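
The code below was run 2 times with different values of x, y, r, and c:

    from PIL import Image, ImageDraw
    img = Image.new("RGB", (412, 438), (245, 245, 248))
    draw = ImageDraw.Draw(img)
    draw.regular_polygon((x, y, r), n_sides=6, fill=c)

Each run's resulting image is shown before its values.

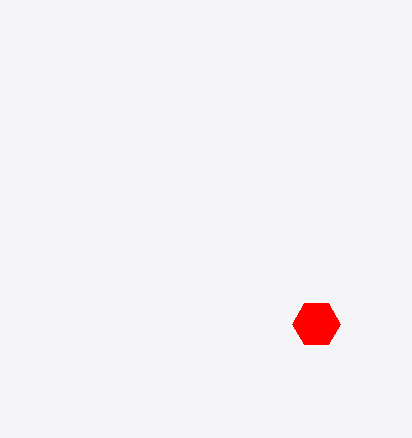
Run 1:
x = 316
y = 324
r = 24
c = 'red'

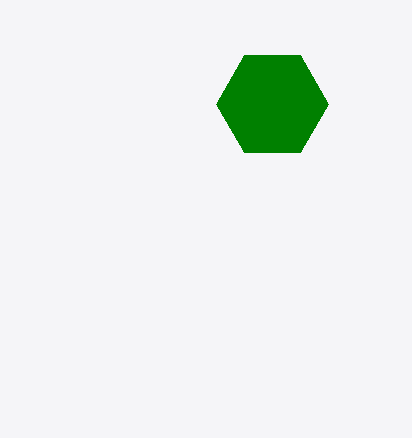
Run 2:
x = 272; y = 104; r = 56; c = 'green'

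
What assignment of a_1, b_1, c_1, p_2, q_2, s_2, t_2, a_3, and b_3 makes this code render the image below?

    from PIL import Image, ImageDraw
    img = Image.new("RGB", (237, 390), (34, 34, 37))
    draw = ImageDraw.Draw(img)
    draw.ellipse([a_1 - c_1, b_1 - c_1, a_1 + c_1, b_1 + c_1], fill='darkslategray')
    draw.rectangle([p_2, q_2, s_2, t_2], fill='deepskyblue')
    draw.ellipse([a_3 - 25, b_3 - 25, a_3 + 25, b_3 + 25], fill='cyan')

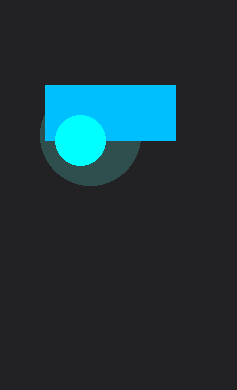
a_1 = 90; b_1 = 135; c_1 = 50; p_2 = 45; q_2 = 85; s_2 = 175; t_2 = 140; a_3 = 80; b_3 = 140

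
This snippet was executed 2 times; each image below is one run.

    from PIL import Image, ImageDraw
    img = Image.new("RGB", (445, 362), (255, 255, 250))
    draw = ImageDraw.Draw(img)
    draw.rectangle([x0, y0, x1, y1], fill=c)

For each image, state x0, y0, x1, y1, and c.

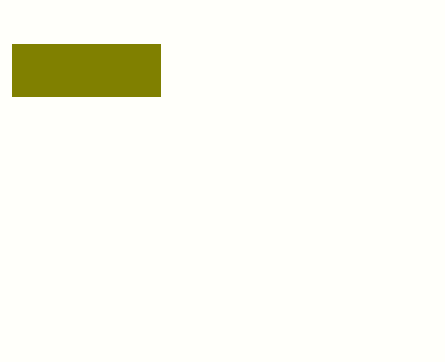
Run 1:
x0 = 12; y0 = 44; x1 = 160; y1 = 96; c = 'olive'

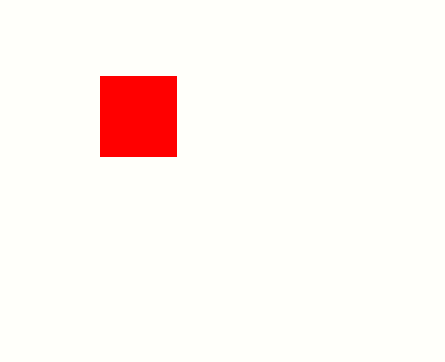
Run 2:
x0 = 100
y0 = 76
x1 = 176
y1 = 156
c = 'red'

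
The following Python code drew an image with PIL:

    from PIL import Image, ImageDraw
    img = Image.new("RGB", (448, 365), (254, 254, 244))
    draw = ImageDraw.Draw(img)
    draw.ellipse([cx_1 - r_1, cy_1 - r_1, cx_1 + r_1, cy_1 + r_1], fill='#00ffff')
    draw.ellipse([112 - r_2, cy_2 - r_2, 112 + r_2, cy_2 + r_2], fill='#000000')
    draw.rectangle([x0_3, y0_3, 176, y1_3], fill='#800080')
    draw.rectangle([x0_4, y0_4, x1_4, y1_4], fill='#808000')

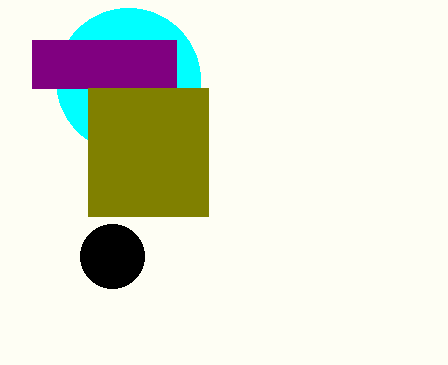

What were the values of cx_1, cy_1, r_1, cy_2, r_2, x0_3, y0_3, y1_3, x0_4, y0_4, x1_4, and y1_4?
cx_1 = 128
cy_1 = 80
r_1 = 72
cy_2 = 256
r_2 = 32
x0_3 = 32
y0_3 = 40
y1_3 = 88
x0_4 = 88
y0_4 = 88
x1_4 = 208
y1_4 = 216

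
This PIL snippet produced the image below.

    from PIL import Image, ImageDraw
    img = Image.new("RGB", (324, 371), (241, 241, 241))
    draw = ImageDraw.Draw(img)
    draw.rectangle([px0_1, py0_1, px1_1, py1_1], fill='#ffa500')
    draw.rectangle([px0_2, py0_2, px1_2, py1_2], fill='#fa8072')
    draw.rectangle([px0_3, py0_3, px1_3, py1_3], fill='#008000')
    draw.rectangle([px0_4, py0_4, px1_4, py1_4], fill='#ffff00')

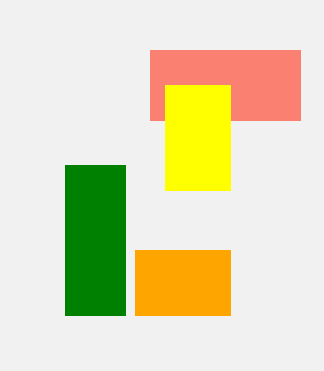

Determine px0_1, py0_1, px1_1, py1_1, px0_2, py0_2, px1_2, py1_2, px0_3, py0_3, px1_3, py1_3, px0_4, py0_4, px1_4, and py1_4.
px0_1 = 135, py0_1 = 250, px1_1 = 230, py1_1 = 315, px0_2 = 150, py0_2 = 50, px1_2 = 300, py1_2 = 120, px0_3 = 65, py0_3 = 165, px1_3 = 125, py1_3 = 315, px0_4 = 165, py0_4 = 85, px1_4 = 230, py1_4 = 190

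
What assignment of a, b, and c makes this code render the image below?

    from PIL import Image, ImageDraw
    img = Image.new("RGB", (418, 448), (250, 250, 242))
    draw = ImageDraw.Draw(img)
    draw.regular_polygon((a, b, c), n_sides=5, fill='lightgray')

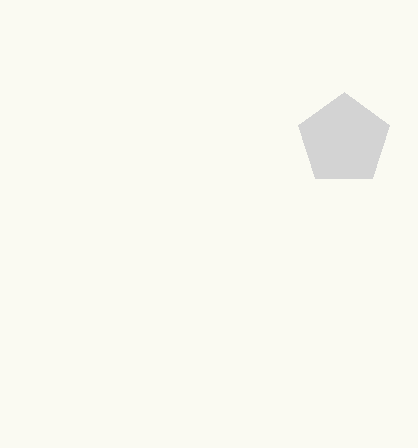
a = 344; b = 140; c = 48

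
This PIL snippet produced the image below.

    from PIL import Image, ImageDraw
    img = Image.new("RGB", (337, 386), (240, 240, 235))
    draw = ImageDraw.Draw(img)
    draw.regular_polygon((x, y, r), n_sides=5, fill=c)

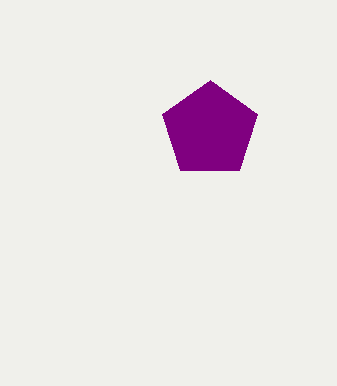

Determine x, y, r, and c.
x = 210, y = 130, r = 50, c = 'purple'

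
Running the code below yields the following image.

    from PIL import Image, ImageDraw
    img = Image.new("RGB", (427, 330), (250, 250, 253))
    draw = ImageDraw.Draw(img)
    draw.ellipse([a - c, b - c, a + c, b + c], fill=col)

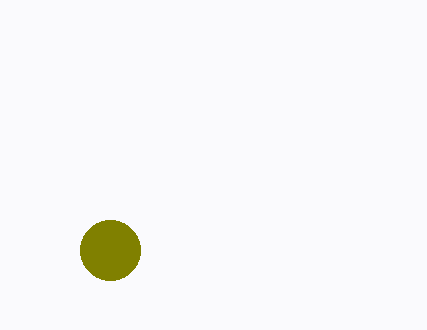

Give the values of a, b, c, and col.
a = 110; b = 250; c = 30; col = 'olive'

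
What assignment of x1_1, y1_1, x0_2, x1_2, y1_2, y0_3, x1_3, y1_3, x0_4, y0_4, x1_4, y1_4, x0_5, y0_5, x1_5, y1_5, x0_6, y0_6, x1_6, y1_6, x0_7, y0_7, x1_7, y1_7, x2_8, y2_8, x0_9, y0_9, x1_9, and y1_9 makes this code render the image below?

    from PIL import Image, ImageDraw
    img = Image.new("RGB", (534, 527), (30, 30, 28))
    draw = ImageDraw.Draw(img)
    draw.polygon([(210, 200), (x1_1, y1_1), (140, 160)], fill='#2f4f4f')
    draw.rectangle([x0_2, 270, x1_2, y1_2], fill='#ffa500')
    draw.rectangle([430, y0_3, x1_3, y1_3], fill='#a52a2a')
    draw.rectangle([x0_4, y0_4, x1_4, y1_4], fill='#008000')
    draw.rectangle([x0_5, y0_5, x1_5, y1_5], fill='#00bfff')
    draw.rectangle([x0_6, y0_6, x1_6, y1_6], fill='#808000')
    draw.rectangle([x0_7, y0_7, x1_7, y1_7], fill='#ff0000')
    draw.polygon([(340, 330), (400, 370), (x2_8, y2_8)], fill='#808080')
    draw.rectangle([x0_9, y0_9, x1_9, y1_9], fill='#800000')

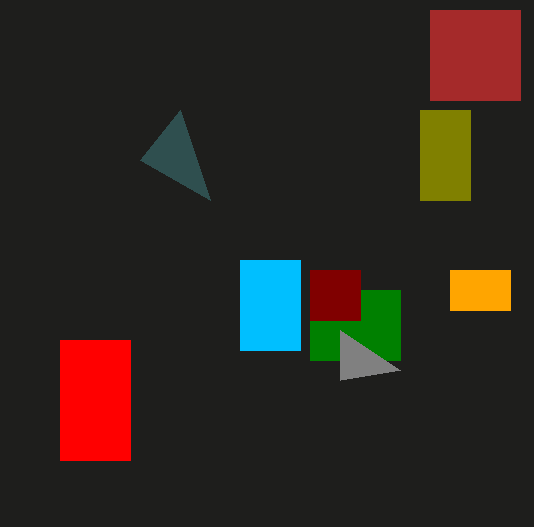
x1_1 = 180
y1_1 = 110
x0_2 = 450
x1_2 = 510
y1_2 = 310
y0_3 = 10
x1_3 = 520
y1_3 = 100
x0_4 = 310
y0_4 = 290
x1_4 = 400
y1_4 = 360
x0_5 = 240
y0_5 = 260
x1_5 = 300
y1_5 = 350
x0_6 = 420
y0_6 = 110
x1_6 = 470
y1_6 = 200
x0_7 = 60
y0_7 = 340
x1_7 = 130
y1_7 = 460
x2_8 = 340
y2_8 = 380
x0_9 = 310
y0_9 = 270
x1_9 = 360
y1_9 = 320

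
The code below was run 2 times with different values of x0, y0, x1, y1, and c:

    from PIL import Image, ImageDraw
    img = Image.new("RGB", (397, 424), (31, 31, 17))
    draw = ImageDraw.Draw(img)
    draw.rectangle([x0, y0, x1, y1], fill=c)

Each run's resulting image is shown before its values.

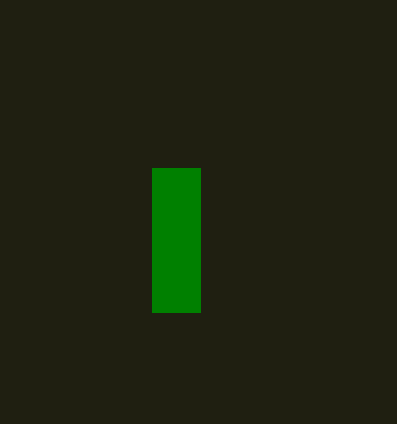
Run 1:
x0 = 152; y0 = 168; x1 = 200; y1 = 312; c = 'green'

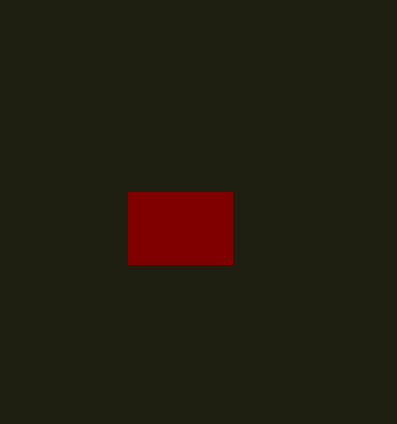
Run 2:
x0 = 128
y0 = 192
x1 = 232
y1 = 264
c = 'maroon'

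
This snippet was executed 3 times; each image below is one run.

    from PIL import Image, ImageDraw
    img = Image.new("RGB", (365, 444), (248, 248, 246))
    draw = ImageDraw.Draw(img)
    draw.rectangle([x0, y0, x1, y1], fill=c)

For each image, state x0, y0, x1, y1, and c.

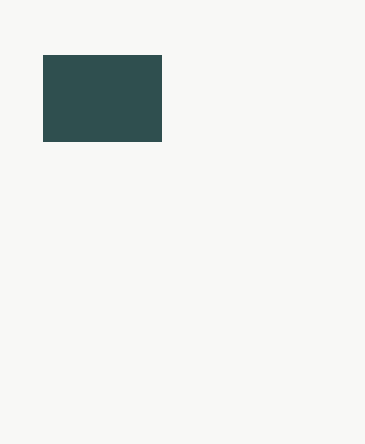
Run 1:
x0 = 43; y0 = 55; x1 = 161; y1 = 141; c = 'darkslategray'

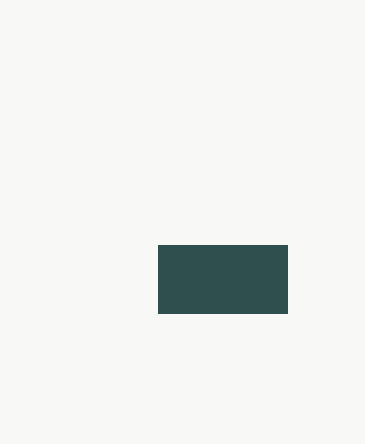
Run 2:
x0 = 158, y0 = 245, x1 = 287, y1 = 313, c = 'darkslategray'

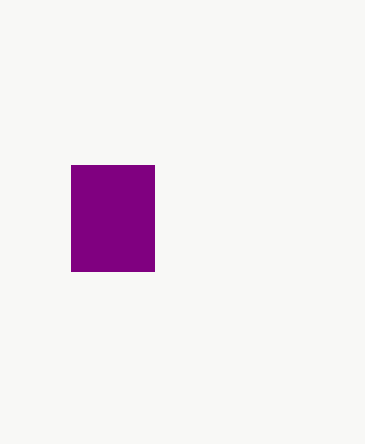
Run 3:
x0 = 71, y0 = 165, x1 = 154, y1 = 271, c = 'purple'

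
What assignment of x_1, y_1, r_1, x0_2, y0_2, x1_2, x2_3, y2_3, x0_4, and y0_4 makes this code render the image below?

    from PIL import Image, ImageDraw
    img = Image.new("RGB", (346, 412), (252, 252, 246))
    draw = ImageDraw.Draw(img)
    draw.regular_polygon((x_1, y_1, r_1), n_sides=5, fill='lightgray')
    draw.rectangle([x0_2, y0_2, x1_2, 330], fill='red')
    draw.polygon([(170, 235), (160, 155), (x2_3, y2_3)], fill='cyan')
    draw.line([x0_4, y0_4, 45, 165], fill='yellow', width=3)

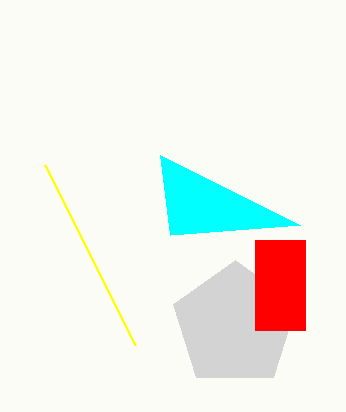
x_1 = 235, y_1 = 325, r_1 = 65, x0_2 = 255, y0_2 = 240, x1_2 = 305, x2_3 = 300, y2_3 = 225, x0_4 = 135, y0_4 = 345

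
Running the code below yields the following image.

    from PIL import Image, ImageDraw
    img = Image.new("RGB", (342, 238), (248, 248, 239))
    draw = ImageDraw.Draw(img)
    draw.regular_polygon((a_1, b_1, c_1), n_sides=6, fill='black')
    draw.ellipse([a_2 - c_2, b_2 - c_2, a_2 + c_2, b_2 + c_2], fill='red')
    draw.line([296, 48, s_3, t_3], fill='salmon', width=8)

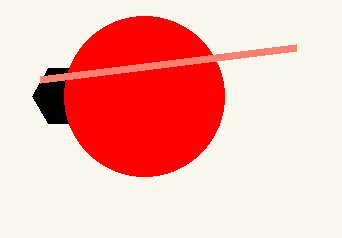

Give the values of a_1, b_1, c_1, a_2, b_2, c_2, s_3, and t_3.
a_1 = 64
b_1 = 96
c_1 = 32
a_2 = 144
b_2 = 96
c_2 = 80
s_3 = 40
t_3 = 80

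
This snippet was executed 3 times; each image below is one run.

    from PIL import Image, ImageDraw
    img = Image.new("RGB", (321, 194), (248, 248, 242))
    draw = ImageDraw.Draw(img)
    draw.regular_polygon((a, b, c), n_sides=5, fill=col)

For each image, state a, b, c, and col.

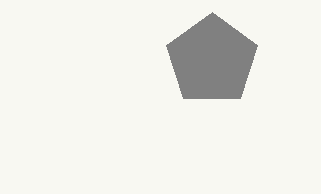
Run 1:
a = 212, b = 60, c = 48, col = 'gray'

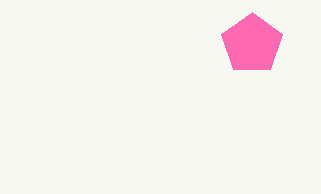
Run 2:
a = 252, b = 44, c = 32, col = 'hotpink'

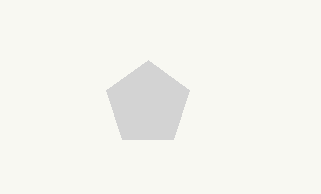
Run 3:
a = 148; b = 104; c = 44; col = 'lightgray'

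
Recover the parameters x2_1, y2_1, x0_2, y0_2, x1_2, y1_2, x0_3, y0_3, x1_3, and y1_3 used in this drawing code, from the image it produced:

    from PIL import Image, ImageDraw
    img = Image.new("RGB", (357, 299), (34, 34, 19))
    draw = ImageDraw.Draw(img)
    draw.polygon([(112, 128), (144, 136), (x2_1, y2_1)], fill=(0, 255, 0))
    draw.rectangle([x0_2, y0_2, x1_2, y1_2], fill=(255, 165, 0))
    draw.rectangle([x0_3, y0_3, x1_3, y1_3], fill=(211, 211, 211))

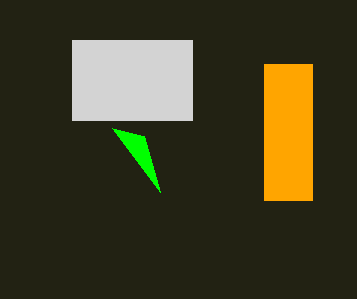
x2_1 = 160, y2_1 = 192, x0_2 = 264, y0_2 = 64, x1_2 = 312, y1_2 = 200, x0_3 = 72, y0_3 = 40, x1_3 = 192, y1_3 = 120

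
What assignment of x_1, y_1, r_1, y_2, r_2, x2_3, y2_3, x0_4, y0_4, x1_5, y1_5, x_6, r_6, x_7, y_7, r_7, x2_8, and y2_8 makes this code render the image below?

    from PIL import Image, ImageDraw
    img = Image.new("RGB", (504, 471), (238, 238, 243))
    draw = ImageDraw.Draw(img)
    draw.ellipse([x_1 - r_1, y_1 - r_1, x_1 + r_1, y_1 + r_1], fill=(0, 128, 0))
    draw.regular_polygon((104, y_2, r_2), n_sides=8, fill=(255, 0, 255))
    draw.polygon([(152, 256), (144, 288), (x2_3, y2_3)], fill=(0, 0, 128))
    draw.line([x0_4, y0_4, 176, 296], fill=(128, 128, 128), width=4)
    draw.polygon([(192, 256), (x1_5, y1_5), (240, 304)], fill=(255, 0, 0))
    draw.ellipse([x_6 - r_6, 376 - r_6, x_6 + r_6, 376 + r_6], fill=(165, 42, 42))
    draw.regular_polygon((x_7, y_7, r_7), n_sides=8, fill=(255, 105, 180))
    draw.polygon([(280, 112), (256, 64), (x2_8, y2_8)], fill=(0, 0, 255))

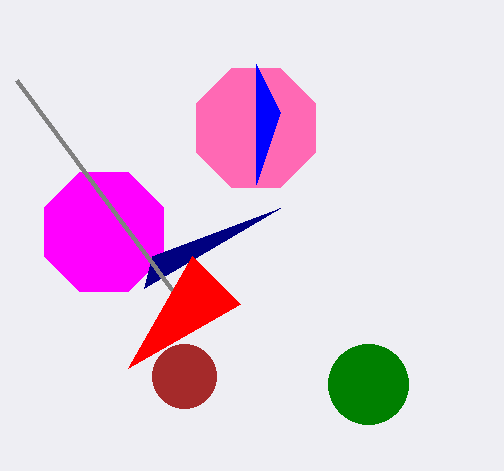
x_1 = 368; y_1 = 384; r_1 = 40; y_2 = 232; r_2 = 64; x2_3 = 280; y2_3 = 208; x0_4 = 16; y0_4 = 80; x1_5 = 128; y1_5 = 368; x_6 = 184; r_6 = 32; x_7 = 256; y_7 = 128; r_7 = 64; x2_8 = 256; y2_8 = 184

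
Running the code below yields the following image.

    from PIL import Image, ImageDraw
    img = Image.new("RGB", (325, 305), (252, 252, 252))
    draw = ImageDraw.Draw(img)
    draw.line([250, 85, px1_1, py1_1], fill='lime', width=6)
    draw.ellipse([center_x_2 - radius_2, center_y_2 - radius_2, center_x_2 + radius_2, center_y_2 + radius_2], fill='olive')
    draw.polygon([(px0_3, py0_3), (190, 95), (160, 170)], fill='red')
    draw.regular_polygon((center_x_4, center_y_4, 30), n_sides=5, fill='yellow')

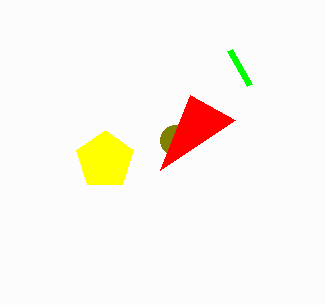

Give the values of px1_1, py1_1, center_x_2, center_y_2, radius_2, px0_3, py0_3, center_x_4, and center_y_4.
px1_1 = 230; py1_1 = 50; center_x_2 = 175; center_y_2 = 140; radius_2 = 15; px0_3 = 235; py0_3 = 120; center_x_4 = 105; center_y_4 = 160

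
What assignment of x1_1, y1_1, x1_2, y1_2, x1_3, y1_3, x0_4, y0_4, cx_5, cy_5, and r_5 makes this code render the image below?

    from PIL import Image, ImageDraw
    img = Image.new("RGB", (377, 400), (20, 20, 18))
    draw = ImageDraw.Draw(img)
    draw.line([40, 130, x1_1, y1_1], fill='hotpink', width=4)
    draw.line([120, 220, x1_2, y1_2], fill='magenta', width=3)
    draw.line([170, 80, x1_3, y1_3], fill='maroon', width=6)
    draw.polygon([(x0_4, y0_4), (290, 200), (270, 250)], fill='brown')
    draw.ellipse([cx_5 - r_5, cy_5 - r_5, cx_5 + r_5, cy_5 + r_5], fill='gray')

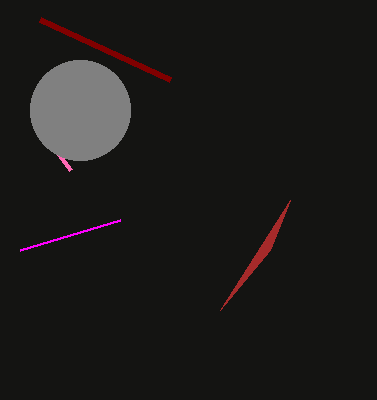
x1_1 = 70
y1_1 = 170
x1_2 = 20
y1_2 = 250
x1_3 = 40
y1_3 = 20
x0_4 = 220
y0_4 = 310
cx_5 = 80
cy_5 = 110
r_5 = 50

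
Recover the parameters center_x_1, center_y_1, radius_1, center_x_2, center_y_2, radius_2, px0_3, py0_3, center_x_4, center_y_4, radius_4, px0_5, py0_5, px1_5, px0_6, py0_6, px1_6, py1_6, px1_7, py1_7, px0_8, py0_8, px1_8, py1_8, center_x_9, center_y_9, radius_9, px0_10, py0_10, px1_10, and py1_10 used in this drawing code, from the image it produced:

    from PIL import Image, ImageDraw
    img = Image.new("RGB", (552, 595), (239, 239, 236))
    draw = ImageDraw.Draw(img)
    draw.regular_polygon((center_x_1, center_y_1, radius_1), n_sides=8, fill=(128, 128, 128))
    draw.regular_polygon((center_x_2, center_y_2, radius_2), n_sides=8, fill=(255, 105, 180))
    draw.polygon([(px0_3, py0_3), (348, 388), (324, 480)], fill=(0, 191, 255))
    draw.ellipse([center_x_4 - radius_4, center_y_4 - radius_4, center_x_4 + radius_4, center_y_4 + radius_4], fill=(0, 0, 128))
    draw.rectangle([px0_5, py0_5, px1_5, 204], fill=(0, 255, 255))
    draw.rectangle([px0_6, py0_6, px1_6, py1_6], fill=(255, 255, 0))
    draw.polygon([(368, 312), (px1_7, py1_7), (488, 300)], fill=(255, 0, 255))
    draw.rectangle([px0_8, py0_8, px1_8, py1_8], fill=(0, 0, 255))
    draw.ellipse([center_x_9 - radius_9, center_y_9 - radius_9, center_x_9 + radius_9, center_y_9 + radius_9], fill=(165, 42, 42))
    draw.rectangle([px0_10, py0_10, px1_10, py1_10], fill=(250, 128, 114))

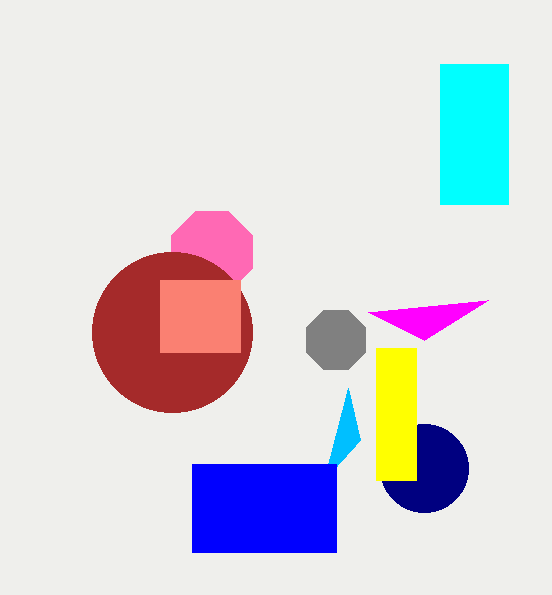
center_x_1 = 336
center_y_1 = 340
radius_1 = 32
center_x_2 = 212
center_y_2 = 252
radius_2 = 44
px0_3 = 360
py0_3 = 440
center_x_4 = 424
center_y_4 = 468
radius_4 = 44
px0_5 = 440
py0_5 = 64
px1_5 = 508
px0_6 = 376
py0_6 = 348
px1_6 = 416
py1_6 = 480
px1_7 = 424
py1_7 = 340
px0_8 = 192
py0_8 = 464
px1_8 = 336
py1_8 = 552
center_x_9 = 172
center_y_9 = 332
radius_9 = 80
px0_10 = 160
py0_10 = 280
px1_10 = 240
py1_10 = 352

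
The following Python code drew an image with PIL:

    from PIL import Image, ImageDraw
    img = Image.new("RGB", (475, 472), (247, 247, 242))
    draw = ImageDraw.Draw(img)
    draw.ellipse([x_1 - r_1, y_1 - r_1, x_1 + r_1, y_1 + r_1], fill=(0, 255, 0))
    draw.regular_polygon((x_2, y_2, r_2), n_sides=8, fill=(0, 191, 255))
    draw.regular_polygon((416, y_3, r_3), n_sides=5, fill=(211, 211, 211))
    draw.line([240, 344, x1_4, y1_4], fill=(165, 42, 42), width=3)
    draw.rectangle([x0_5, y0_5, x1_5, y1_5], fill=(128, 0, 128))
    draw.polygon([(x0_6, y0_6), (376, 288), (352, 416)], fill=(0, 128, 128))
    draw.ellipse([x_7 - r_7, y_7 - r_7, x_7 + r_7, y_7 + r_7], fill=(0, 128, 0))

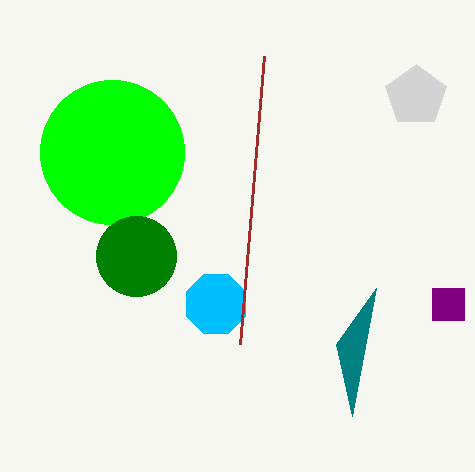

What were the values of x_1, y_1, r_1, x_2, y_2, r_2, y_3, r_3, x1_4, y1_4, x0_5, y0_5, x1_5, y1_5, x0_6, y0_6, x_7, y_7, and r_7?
x_1 = 112; y_1 = 152; r_1 = 72; x_2 = 216; y_2 = 304; r_2 = 32; y_3 = 96; r_3 = 32; x1_4 = 264; y1_4 = 56; x0_5 = 432; y0_5 = 288; x1_5 = 464; y1_5 = 320; x0_6 = 336; y0_6 = 344; x_7 = 136; y_7 = 256; r_7 = 40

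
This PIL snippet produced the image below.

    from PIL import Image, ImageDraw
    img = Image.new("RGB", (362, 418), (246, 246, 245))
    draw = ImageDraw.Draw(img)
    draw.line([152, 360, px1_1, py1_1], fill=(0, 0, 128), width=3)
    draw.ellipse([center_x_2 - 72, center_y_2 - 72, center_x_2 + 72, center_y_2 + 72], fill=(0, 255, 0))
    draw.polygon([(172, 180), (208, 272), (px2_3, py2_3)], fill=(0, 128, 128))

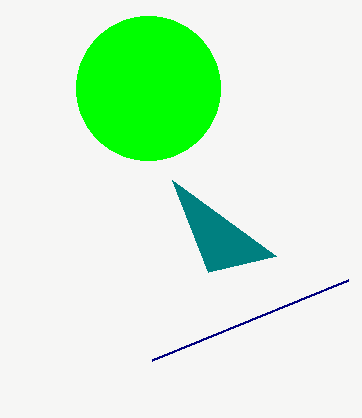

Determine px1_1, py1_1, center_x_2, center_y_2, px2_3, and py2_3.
px1_1 = 348
py1_1 = 280
center_x_2 = 148
center_y_2 = 88
px2_3 = 276
py2_3 = 256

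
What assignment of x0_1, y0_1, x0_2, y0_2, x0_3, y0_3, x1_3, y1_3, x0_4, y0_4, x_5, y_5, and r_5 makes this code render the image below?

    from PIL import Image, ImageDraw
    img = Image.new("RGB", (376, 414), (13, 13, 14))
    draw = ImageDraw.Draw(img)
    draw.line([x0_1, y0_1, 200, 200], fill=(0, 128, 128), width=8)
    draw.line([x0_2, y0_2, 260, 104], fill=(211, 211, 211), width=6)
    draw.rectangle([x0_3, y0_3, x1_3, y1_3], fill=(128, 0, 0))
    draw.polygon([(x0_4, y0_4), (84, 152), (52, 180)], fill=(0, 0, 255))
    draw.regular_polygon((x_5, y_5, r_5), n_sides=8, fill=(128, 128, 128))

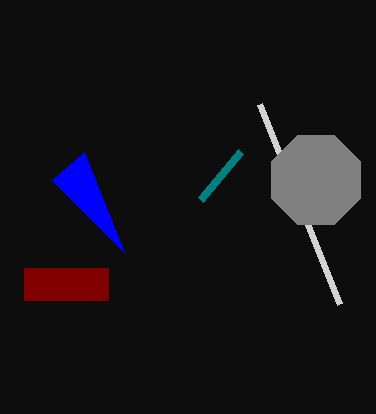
x0_1 = 240; y0_1 = 152; x0_2 = 340; y0_2 = 304; x0_3 = 24; y0_3 = 268; x1_3 = 108; y1_3 = 300; x0_4 = 124; y0_4 = 252; x_5 = 316; y_5 = 180; r_5 = 48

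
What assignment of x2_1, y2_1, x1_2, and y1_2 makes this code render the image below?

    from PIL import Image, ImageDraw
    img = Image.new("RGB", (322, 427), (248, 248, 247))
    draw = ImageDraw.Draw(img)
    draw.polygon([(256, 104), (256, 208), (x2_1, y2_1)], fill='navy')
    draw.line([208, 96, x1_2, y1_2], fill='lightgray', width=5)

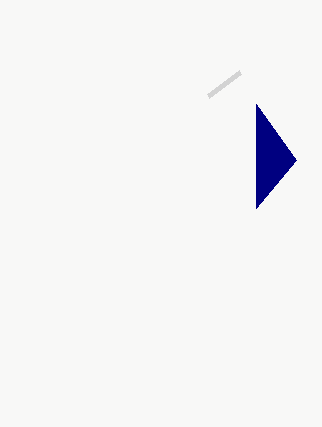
x2_1 = 296
y2_1 = 160
x1_2 = 240
y1_2 = 72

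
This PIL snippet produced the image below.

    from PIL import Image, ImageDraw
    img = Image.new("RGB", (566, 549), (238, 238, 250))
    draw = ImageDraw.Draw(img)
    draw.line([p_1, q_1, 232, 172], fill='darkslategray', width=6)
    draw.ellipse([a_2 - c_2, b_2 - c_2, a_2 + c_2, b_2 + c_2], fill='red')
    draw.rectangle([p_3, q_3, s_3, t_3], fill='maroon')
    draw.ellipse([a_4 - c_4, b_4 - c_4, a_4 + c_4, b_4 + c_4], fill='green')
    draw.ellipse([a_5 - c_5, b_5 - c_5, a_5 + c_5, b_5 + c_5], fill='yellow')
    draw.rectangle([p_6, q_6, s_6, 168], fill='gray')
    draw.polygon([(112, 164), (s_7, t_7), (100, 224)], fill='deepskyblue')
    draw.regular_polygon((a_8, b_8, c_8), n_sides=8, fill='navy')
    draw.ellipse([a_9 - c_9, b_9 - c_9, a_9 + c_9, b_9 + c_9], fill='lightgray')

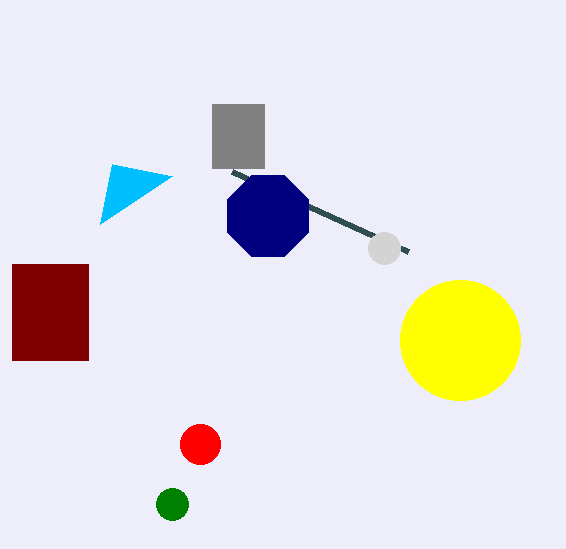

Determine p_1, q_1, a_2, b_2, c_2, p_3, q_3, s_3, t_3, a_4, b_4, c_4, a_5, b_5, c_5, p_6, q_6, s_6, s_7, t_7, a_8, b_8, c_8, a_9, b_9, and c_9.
p_1 = 408, q_1 = 252, a_2 = 200, b_2 = 444, c_2 = 20, p_3 = 12, q_3 = 264, s_3 = 88, t_3 = 360, a_4 = 172, b_4 = 504, c_4 = 16, a_5 = 460, b_5 = 340, c_5 = 60, p_6 = 212, q_6 = 104, s_6 = 264, s_7 = 172, t_7 = 176, a_8 = 268, b_8 = 216, c_8 = 44, a_9 = 384, b_9 = 248, c_9 = 16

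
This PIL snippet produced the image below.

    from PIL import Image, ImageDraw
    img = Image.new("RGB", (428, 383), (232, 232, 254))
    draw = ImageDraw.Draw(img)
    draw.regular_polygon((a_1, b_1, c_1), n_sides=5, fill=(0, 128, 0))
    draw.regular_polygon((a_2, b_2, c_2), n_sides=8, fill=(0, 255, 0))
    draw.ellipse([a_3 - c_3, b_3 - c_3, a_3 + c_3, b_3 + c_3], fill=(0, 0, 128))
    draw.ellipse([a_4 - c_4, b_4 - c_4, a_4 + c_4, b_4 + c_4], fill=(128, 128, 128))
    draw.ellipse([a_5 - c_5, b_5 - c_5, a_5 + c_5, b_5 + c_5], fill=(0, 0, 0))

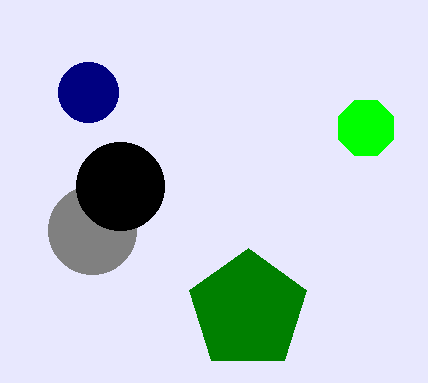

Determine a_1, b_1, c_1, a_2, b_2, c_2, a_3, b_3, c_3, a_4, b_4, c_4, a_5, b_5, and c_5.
a_1 = 248, b_1 = 310, c_1 = 62, a_2 = 366, b_2 = 128, c_2 = 30, a_3 = 88, b_3 = 92, c_3 = 30, a_4 = 92, b_4 = 230, c_4 = 44, a_5 = 120, b_5 = 186, c_5 = 44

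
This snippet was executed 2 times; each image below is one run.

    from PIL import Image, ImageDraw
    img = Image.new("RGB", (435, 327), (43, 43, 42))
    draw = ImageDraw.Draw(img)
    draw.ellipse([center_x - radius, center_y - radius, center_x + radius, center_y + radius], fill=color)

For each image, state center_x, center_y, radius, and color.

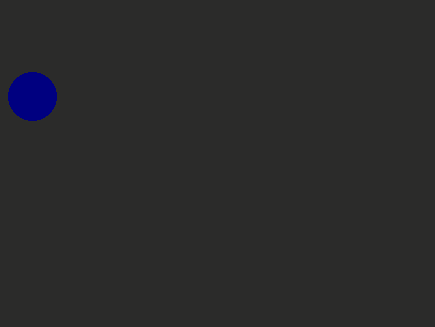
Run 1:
center_x = 32, center_y = 96, radius = 24, color = 'navy'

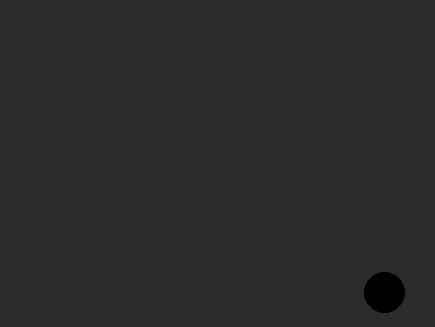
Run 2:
center_x = 384
center_y = 292
radius = 20
color = 'black'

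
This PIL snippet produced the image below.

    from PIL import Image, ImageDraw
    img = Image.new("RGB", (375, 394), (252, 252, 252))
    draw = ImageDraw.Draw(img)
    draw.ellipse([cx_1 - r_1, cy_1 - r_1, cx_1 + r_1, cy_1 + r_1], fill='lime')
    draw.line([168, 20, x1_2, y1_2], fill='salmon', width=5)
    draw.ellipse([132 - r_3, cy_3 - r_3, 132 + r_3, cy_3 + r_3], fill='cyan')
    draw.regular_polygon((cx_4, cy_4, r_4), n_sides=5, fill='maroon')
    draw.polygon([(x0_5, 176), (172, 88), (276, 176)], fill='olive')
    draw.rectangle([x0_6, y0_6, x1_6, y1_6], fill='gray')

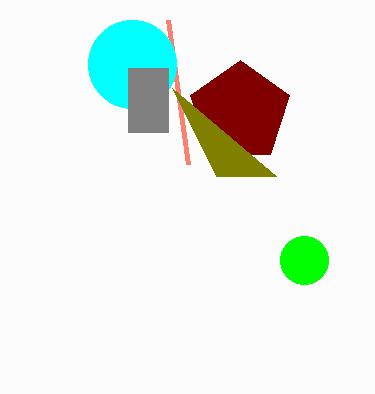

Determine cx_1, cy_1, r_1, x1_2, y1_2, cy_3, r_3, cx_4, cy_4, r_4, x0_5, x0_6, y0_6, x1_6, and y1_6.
cx_1 = 304; cy_1 = 260; r_1 = 24; x1_2 = 188; y1_2 = 164; cy_3 = 64; r_3 = 44; cx_4 = 240; cy_4 = 112; r_4 = 52; x0_5 = 216; x0_6 = 128; y0_6 = 68; x1_6 = 168; y1_6 = 132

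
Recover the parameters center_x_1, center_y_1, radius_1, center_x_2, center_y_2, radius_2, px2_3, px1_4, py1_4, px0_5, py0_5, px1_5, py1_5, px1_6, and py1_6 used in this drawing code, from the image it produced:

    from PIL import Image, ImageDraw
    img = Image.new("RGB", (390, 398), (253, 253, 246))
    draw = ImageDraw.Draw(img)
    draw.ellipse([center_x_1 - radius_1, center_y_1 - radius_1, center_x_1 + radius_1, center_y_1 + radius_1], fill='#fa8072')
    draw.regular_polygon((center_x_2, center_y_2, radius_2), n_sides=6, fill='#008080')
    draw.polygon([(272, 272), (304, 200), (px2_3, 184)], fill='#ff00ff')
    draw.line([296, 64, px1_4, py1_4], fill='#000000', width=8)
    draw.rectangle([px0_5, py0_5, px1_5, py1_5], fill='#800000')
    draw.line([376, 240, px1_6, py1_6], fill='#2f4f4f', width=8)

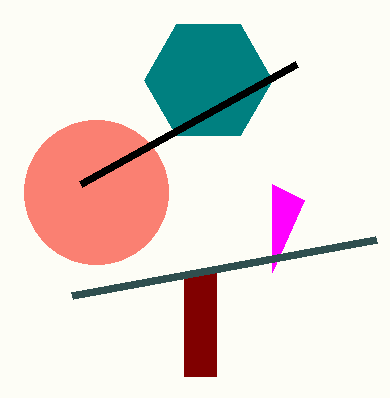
center_x_1 = 96; center_y_1 = 192; radius_1 = 72; center_x_2 = 208; center_y_2 = 80; radius_2 = 64; px2_3 = 272; px1_4 = 80; py1_4 = 184; px0_5 = 184; py0_5 = 272; px1_5 = 216; py1_5 = 376; px1_6 = 72; py1_6 = 296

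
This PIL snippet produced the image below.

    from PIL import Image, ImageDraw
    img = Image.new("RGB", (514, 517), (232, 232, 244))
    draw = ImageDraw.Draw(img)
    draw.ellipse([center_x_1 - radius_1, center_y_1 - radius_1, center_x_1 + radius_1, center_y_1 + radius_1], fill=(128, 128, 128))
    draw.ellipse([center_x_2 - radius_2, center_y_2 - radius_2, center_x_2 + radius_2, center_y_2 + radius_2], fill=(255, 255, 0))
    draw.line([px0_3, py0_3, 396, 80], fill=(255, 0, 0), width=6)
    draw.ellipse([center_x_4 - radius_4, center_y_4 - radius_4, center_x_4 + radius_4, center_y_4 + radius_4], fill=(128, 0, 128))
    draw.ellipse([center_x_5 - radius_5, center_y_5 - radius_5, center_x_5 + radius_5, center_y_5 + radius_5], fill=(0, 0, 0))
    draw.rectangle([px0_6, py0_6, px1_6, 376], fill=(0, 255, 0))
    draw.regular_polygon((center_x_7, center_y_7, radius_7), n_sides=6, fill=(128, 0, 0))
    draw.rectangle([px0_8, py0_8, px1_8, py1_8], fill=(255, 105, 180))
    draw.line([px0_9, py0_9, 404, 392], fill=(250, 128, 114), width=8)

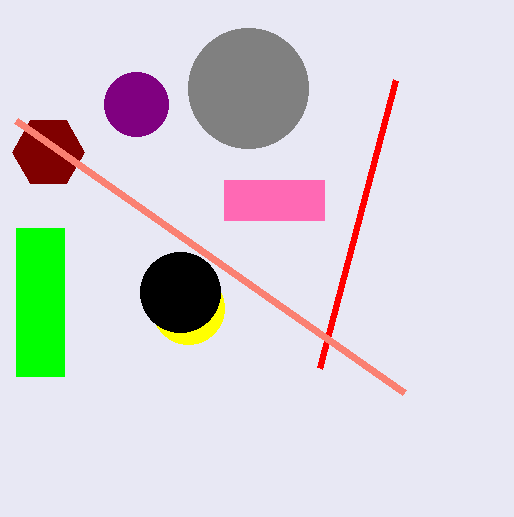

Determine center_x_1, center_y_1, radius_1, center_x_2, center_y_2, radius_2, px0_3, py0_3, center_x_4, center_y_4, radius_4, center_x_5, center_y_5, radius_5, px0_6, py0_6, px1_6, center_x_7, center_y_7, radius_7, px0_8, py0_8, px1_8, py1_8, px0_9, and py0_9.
center_x_1 = 248; center_y_1 = 88; radius_1 = 60; center_x_2 = 188; center_y_2 = 308; radius_2 = 36; px0_3 = 320; py0_3 = 368; center_x_4 = 136; center_y_4 = 104; radius_4 = 32; center_x_5 = 180; center_y_5 = 292; radius_5 = 40; px0_6 = 16; py0_6 = 228; px1_6 = 64; center_x_7 = 48; center_y_7 = 152; radius_7 = 36; px0_8 = 224; py0_8 = 180; px1_8 = 324; py1_8 = 220; px0_9 = 16; py0_9 = 120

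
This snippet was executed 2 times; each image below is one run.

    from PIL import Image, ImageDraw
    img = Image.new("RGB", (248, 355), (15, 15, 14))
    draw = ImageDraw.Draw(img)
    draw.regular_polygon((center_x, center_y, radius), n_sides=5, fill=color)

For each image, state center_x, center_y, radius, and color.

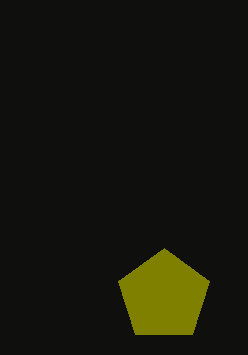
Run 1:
center_x = 164
center_y = 296
radius = 48
color = 'olive'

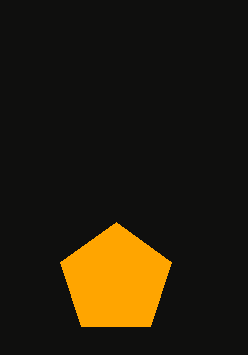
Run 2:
center_x = 116; center_y = 280; radius = 58; color = 'orange'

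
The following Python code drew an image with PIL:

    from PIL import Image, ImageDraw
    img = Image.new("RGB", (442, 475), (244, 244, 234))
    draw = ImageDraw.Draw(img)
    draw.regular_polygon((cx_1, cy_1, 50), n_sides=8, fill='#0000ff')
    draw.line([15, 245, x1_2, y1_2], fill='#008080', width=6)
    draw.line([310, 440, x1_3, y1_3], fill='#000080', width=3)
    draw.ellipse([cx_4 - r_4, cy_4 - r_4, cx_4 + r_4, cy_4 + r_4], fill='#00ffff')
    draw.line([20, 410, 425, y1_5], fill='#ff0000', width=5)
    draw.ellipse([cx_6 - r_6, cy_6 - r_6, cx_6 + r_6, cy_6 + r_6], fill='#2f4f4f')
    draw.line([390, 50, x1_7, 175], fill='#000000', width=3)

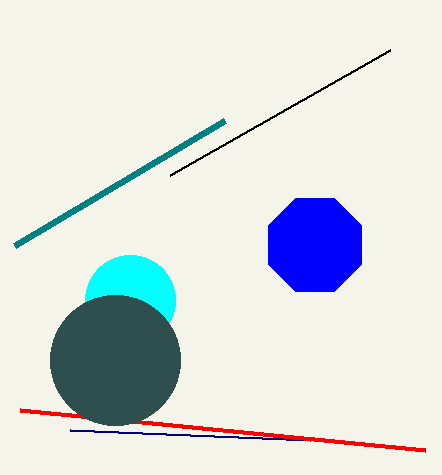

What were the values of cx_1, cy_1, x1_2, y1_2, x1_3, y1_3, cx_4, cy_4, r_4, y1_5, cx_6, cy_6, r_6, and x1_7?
cx_1 = 315
cy_1 = 245
x1_2 = 225
y1_2 = 120
x1_3 = 70
y1_3 = 430
cx_4 = 130
cy_4 = 300
r_4 = 45
y1_5 = 450
cx_6 = 115
cy_6 = 360
r_6 = 65
x1_7 = 170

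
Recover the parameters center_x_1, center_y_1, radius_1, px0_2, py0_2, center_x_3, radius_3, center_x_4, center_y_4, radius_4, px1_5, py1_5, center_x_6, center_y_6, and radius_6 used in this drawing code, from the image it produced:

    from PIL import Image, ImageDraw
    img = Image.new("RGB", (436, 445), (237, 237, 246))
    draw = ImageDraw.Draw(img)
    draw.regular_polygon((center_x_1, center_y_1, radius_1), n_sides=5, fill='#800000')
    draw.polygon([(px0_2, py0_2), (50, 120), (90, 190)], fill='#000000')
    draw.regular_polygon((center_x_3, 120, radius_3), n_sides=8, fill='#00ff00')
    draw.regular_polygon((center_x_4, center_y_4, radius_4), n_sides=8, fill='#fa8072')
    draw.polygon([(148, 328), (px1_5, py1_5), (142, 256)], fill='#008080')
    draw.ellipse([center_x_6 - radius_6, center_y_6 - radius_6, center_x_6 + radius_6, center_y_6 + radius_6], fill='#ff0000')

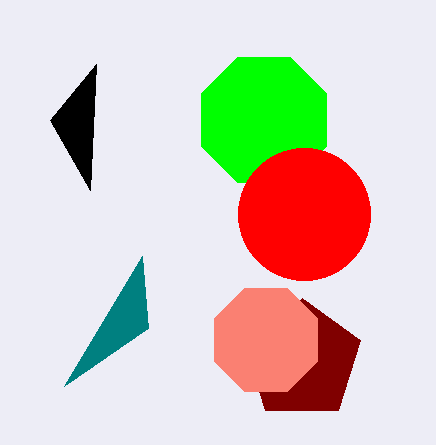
center_x_1 = 302; center_y_1 = 360; radius_1 = 62; px0_2 = 96; py0_2 = 64; center_x_3 = 264; radius_3 = 68; center_x_4 = 266; center_y_4 = 340; radius_4 = 56; px1_5 = 64; py1_5 = 386; center_x_6 = 304; center_y_6 = 214; radius_6 = 66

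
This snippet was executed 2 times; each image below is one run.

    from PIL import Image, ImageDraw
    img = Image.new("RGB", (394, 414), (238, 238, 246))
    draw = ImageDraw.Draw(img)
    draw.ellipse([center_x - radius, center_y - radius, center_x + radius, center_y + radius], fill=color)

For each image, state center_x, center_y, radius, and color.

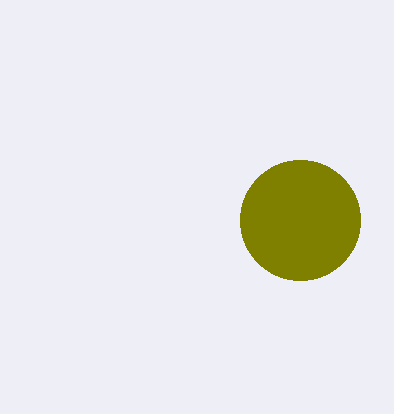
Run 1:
center_x = 300; center_y = 220; radius = 60; color = 'olive'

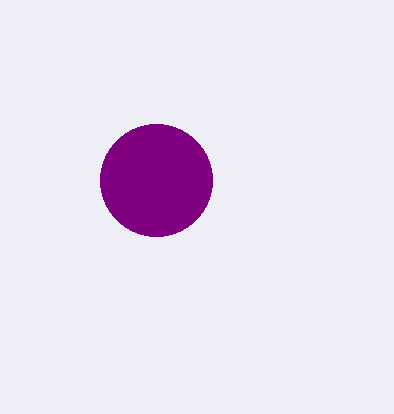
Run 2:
center_x = 156, center_y = 180, radius = 56, color = 'purple'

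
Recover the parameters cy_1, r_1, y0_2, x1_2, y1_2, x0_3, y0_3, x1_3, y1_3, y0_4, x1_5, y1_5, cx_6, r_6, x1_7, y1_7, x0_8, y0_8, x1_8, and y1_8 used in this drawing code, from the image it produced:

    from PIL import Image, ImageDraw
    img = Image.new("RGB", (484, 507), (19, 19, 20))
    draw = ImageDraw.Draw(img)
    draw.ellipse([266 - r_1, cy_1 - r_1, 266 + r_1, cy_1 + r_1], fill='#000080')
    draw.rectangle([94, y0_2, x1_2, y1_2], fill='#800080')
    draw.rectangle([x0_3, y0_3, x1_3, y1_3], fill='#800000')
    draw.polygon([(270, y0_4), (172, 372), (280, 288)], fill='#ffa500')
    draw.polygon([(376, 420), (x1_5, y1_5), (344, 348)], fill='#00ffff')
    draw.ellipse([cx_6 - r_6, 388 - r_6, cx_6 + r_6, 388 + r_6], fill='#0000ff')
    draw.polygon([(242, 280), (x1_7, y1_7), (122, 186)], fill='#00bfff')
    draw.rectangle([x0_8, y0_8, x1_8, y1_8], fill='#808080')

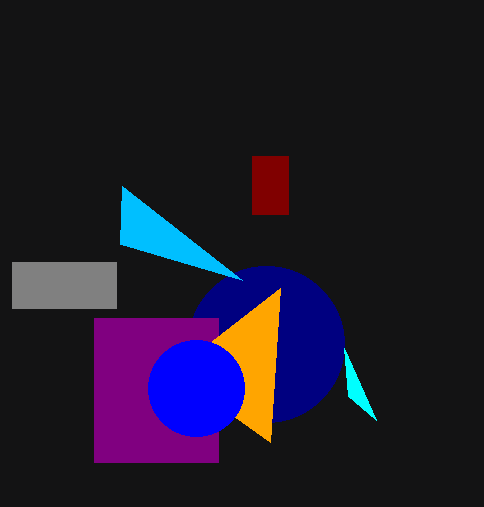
cy_1 = 344
r_1 = 78
y0_2 = 318
x1_2 = 218
y1_2 = 462
x0_3 = 252
y0_3 = 156
x1_3 = 288
y1_3 = 214
y0_4 = 442
x1_5 = 348
y1_5 = 396
cx_6 = 196
r_6 = 48
x1_7 = 120
y1_7 = 244
x0_8 = 12
y0_8 = 262
x1_8 = 116
y1_8 = 308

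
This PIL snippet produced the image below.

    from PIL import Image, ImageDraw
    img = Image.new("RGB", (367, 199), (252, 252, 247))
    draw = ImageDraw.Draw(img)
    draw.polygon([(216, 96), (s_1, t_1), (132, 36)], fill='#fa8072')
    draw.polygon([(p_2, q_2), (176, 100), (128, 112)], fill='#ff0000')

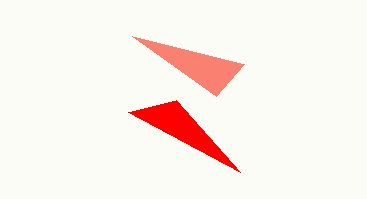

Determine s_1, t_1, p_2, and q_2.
s_1 = 244
t_1 = 64
p_2 = 240
q_2 = 172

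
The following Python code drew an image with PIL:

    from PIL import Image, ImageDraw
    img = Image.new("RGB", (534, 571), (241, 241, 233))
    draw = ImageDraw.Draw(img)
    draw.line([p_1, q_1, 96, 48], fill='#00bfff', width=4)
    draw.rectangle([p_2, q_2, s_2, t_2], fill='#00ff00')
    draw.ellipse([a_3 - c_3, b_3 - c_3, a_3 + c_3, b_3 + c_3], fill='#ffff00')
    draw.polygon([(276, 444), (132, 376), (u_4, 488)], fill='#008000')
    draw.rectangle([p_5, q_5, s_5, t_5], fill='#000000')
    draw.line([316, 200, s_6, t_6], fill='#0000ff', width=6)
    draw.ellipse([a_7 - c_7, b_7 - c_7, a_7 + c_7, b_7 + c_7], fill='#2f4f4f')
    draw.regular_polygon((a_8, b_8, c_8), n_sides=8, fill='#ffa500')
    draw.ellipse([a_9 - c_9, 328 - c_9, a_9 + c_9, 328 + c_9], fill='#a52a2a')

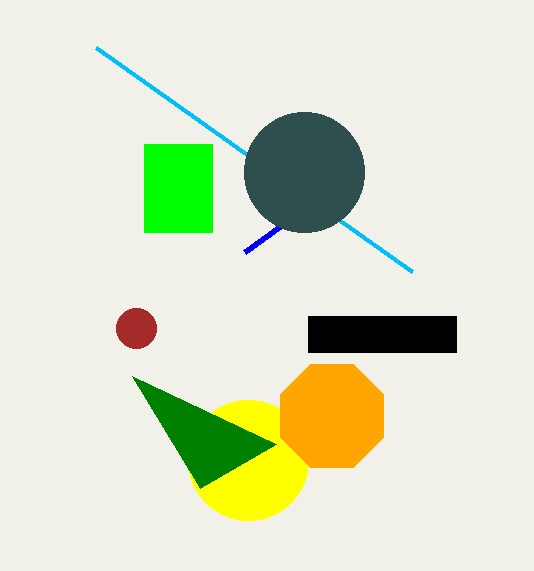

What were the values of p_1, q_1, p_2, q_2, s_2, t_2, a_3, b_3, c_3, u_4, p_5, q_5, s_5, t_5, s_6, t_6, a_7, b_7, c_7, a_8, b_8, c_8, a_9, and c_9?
p_1 = 412, q_1 = 272, p_2 = 144, q_2 = 144, s_2 = 212, t_2 = 232, a_3 = 248, b_3 = 460, c_3 = 60, u_4 = 200, p_5 = 308, q_5 = 316, s_5 = 456, t_5 = 352, s_6 = 244, t_6 = 252, a_7 = 304, b_7 = 172, c_7 = 60, a_8 = 332, b_8 = 416, c_8 = 56, a_9 = 136, c_9 = 20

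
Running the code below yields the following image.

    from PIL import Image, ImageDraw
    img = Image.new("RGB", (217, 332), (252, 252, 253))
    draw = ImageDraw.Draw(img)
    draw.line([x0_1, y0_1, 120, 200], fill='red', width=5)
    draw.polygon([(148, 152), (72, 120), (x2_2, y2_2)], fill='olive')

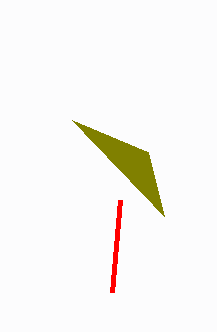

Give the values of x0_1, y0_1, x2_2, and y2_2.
x0_1 = 112
y0_1 = 292
x2_2 = 164
y2_2 = 216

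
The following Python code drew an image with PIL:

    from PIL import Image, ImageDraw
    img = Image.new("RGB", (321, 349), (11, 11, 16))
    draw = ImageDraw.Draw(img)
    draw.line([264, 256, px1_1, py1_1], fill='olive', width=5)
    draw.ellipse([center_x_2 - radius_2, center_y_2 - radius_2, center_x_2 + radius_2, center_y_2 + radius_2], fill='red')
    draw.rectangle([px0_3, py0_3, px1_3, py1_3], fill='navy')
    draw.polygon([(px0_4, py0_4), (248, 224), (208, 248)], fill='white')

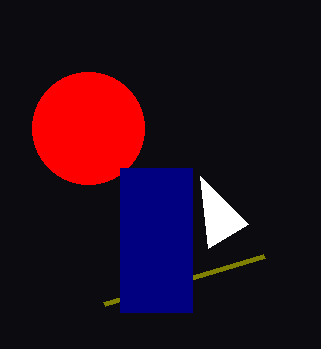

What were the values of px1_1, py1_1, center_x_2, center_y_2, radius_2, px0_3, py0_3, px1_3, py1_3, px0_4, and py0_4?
px1_1 = 104, py1_1 = 304, center_x_2 = 88, center_y_2 = 128, radius_2 = 56, px0_3 = 120, py0_3 = 168, px1_3 = 192, py1_3 = 312, px0_4 = 200, py0_4 = 176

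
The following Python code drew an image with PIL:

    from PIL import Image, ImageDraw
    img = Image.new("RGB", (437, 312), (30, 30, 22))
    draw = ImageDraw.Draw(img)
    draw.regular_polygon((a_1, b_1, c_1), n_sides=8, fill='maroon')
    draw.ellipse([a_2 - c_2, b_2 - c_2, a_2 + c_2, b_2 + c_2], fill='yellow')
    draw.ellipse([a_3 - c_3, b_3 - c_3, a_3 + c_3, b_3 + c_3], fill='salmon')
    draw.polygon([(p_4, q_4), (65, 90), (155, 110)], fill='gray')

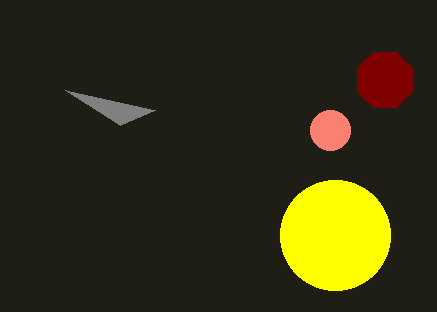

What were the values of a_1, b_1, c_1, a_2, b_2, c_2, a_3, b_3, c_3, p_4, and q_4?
a_1 = 385, b_1 = 80, c_1 = 30, a_2 = 335, b_2 = 235, c_2 = 55, a_3 = 330, b_3 = 130, c_3 = 20, p_4 = 120, q_4 = 125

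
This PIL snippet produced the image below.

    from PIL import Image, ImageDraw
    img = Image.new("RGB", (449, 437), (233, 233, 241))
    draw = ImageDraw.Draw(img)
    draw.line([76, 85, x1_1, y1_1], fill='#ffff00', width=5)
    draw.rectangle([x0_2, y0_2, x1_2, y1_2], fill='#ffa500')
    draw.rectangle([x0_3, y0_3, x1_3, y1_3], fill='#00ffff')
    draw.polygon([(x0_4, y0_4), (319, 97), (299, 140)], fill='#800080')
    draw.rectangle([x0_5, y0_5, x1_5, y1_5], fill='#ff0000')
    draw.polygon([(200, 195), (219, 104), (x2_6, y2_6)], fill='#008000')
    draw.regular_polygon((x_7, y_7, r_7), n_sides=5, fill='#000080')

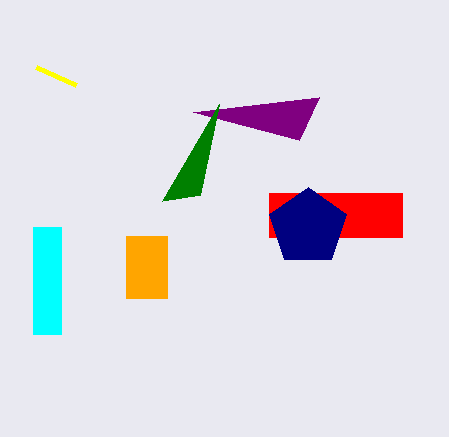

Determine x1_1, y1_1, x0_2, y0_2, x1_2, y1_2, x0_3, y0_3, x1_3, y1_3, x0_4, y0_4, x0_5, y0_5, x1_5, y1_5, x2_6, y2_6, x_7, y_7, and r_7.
x1_1 = 36, y1_1 = 67, x0_2 = 126, y0_2 = 236, x1_2 = 167, y1_2 = 298, x0_3 = 33, y0_3 = 227, x1_3 = 61, y1_3 = 334, x0_4 = 193, y0_4 = 112, x0_5 = 269, y0_5 = 193, x1_5 = 402, y1_5 = 237, x2_6 = 162, y2_6 = 201, x_7 = 308, y_7 = 227, r_7 = 40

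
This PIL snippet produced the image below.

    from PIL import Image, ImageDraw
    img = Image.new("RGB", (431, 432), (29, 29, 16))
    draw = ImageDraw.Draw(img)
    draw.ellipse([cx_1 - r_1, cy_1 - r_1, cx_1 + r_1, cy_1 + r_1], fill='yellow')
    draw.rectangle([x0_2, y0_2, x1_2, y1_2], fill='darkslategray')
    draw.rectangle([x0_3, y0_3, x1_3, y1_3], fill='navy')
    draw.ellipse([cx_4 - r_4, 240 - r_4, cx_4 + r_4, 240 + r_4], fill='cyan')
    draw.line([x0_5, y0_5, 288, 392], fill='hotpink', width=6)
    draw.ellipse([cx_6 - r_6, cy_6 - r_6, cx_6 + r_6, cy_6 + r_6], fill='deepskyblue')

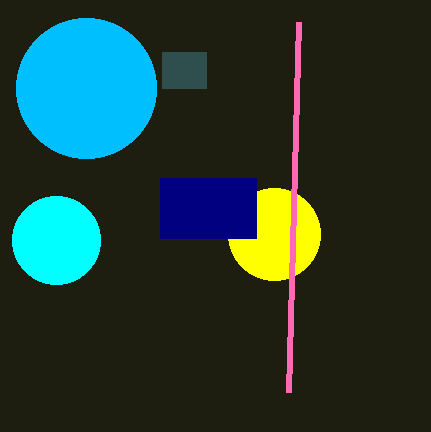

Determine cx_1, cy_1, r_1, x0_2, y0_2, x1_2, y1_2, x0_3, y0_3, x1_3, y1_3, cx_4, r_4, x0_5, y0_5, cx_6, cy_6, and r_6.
cx_1 = 274, cy_1 = 234, r_1 = 46, x0_2 = 162, y0_2 = 52, x1_2 = 206, y1_2 = 88, x0_3 = 160, y0_3 = 178, x1_3 = 256, y1_3 = 238, cx_4 = 56, r_4 = 44, x0_5 = 298, y0_5 = 22, cx_6 = 86, cy_6 = 88, r_6 = 70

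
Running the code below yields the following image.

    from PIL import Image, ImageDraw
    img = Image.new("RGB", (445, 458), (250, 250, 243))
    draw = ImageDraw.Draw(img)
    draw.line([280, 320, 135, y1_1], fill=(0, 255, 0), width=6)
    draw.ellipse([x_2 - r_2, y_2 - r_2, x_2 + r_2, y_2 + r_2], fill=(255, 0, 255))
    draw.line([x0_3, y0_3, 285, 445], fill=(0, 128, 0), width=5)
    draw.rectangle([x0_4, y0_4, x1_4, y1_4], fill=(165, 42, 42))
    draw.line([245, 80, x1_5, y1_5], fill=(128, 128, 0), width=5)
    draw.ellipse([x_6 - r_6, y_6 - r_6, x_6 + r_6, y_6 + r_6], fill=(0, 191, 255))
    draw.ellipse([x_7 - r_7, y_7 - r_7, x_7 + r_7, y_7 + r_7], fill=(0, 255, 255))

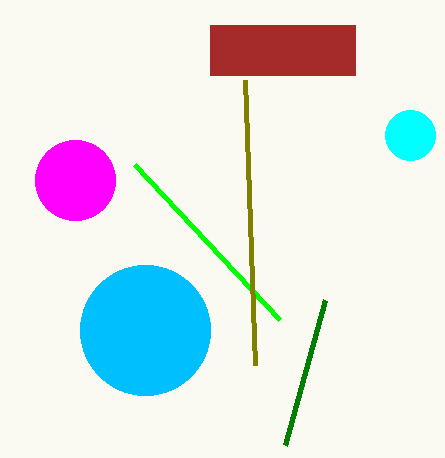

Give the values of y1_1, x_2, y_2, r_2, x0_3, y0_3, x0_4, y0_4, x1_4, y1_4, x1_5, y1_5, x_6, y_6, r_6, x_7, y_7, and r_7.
y1_1 = 165
x_2 = 75
y_2 = 180
r_2 = 40
x0_3 = 325
y0_3 = 300
x0_4 = 210
y0_4 = 25
x1_4 = 355
y1_4 = 75
x1_5 = 255
y1_5 = 365
x_6 = 145
y_6 = 330
r_6 = 65
x_7 = 410
y_7 = 135
r_7 = 25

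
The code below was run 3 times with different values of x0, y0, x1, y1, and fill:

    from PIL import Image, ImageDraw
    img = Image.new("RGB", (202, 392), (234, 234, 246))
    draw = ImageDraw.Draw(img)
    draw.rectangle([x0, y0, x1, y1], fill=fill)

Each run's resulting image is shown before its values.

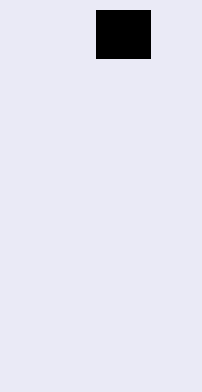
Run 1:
x0 = 96; y0 = 10; x1 = 150; y1 = 58; fill = 'black'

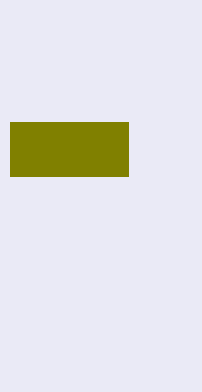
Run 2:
x0 = 10, y0 = 122, x1 = 128, y1 = 176, fill = 'olive'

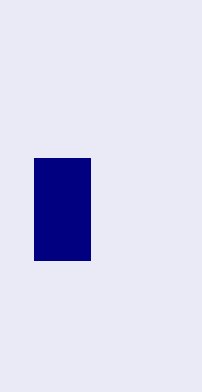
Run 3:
x0 = 34, y0 = 158, x1 = 90, y1 = 260, fill = 'navy'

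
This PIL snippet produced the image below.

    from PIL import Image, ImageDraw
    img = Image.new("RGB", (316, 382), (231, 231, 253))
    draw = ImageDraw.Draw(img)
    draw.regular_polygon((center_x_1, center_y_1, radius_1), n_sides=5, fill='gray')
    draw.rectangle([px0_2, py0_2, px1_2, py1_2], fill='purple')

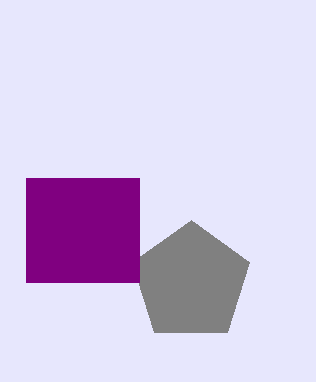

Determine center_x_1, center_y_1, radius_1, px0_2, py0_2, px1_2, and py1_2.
center_x_1 = 191; center_y_1 = 282; radius_1 = 62; px0_2 = 26; py0_2 = 178; px1_2 = 139; py1_2 = 282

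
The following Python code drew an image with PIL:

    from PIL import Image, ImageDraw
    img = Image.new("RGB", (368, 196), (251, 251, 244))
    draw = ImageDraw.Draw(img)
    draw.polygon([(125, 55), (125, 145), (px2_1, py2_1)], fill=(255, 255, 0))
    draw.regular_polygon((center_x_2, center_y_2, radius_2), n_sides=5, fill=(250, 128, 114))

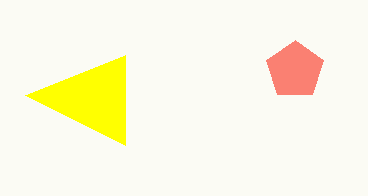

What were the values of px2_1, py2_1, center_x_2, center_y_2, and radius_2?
px2_1 = 25, py2_1 = 95, center_x_2 = 295, center_y_2 = 70, radius_2 = 30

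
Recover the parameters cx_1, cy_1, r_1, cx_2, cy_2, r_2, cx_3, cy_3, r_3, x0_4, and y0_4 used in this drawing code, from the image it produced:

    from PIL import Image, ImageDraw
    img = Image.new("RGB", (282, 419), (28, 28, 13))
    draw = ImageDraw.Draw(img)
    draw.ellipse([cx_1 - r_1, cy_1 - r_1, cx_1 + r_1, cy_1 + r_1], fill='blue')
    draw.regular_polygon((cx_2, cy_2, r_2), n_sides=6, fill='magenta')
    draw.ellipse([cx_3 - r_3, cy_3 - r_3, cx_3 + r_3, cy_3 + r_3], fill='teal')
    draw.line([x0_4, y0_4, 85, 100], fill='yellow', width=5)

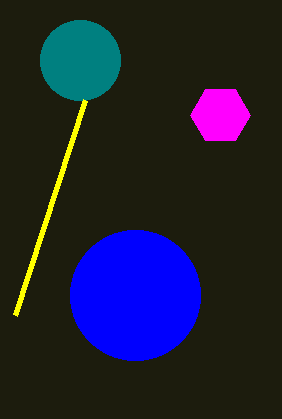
cx_1 = 135
cy_1 = 295
r_1 = 65
cx_2 = 220
cy_2 = 115
r_2 = 30
cx_3 = 80
cy_3 = 60
r_3 = 40
x0_4 = 15
y0_4 = 315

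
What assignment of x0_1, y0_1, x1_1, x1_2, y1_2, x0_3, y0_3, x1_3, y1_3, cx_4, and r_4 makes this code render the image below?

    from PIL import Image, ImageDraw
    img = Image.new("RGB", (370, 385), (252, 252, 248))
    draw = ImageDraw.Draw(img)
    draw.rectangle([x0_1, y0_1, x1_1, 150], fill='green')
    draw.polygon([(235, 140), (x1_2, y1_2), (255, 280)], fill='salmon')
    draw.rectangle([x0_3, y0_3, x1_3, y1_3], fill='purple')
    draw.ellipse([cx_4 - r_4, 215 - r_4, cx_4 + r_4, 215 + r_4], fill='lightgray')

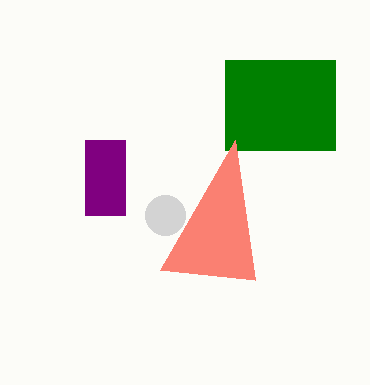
x0_1 = 225, y0_1 = 60, x1_1 = 335, x1_2 = 160, y1_2 = 270, x0_3 = 85, y0_3 = 140, x1_3 = 125, y1_3 = 215, cx_4 = 165, r_4 = 20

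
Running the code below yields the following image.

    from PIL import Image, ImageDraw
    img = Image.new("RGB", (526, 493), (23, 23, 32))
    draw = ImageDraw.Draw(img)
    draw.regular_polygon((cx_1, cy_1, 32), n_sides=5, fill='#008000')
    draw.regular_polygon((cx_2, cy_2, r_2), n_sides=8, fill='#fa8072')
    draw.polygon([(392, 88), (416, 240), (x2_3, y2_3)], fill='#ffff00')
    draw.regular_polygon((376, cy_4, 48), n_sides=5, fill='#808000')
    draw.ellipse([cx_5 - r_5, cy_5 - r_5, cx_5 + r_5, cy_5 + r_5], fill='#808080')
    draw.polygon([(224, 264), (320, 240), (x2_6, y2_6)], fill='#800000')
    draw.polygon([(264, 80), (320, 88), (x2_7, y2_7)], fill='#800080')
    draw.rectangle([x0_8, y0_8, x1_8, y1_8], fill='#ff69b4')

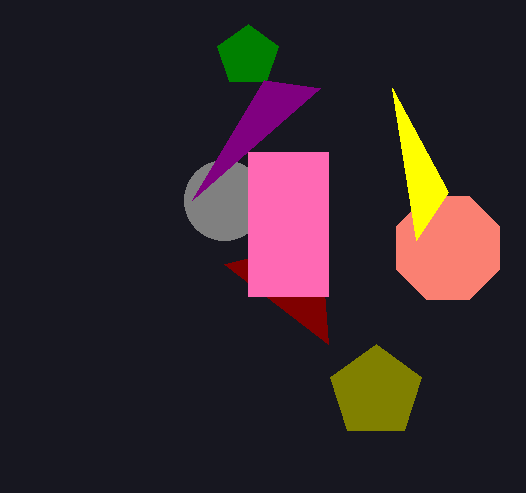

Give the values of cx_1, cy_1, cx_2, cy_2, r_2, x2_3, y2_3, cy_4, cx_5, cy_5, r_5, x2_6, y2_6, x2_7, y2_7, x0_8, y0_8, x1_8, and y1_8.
cx_1 = 248
cy_1 = 56
cx_2 = 448
cy_2 = 248
r_2 = 56
x2_3 = 448
y2_3 = 192
cy_4 = 392
cx_5 = 224
cy_5 = 200
r_5 = 40
x2_6 = 328
y2_6 = 344
x2_7 = 192
y2_7 = 200
x0_8 = 248
y0_8 = 152
x1_8 = 328
y1_8 = 296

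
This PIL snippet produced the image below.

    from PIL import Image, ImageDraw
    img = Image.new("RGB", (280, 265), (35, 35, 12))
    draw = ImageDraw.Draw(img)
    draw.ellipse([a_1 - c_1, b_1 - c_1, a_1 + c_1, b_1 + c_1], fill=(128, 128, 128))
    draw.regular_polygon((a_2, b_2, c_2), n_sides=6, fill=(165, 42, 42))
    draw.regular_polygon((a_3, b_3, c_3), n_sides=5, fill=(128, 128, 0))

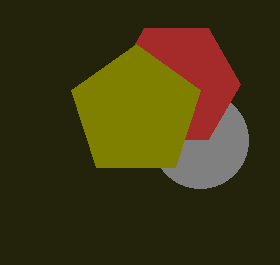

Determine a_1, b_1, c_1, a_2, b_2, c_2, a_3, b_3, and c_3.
a_1 = 200, b_1 = 140, c_1 = 48, a_2 = 176, b_2 = 84, c_2 = 64, a_3 = 136, b_3 = 112, c_3 = 68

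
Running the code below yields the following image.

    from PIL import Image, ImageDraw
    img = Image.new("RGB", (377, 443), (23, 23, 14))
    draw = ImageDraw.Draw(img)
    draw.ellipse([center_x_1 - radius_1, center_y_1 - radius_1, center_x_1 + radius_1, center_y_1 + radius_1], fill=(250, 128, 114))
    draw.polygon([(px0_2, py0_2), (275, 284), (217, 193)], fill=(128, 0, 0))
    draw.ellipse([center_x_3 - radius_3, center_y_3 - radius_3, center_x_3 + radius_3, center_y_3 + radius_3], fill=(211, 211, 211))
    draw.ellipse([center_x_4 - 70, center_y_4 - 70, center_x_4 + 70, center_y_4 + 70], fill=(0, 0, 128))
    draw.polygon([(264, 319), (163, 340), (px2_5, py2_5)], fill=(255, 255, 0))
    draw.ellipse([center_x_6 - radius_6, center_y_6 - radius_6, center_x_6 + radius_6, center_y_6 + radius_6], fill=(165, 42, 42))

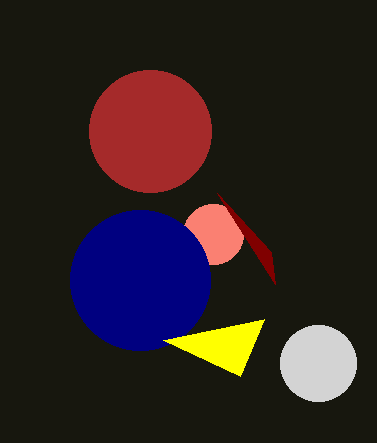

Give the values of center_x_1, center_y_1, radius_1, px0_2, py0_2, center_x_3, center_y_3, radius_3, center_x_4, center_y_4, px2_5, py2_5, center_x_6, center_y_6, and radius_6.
center_x_1 = 213
center_y_1 = 234
radius_1 = 30
px0_2 = 271
py0_2 = 252
center_x_3 = 318
center_y_3 = 363
radius_3 = 38
center_x_4 = 140
center_y_4 = 280
px2_5 = 240
py2_5 = 376
center_x_6 = 150
center_y_6 = 131
radius_6 = 61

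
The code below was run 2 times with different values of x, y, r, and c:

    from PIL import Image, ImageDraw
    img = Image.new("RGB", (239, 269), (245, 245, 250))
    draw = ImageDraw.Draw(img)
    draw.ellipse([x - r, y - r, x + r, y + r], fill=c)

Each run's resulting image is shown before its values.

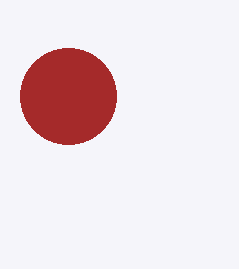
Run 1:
x = 68, y = 96, r = 48, c = 'brown'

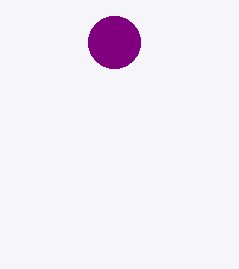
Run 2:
x = 114
y = 42
r = 26
c = 'purple'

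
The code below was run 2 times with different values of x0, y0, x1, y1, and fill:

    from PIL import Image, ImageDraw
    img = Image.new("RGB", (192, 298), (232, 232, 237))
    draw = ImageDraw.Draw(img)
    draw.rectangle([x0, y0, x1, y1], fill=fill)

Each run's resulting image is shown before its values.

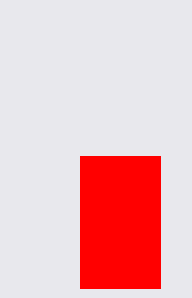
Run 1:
x0 = 80; y0 = 156; x1 = 160; y1 = 288; fill = 'red'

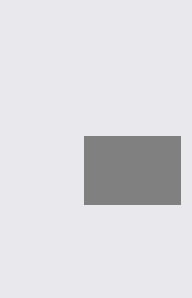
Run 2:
x0 = 84
y0 = 136
x1 = 180
y1 = 204
fill = 'gray'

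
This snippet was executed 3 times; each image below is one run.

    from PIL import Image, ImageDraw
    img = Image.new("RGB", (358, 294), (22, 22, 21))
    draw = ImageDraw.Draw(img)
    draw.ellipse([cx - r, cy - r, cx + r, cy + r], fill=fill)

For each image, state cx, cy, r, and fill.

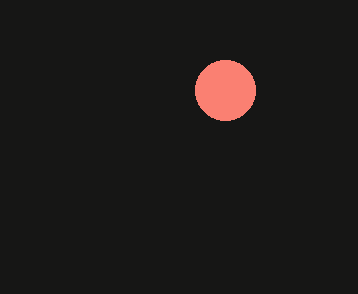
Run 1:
cx = 225, cy = 90, r = 30, fill = 'salmon'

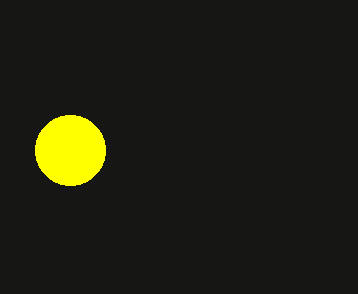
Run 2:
cx = 70; cy = 150; r = 35; fill = 'yellow'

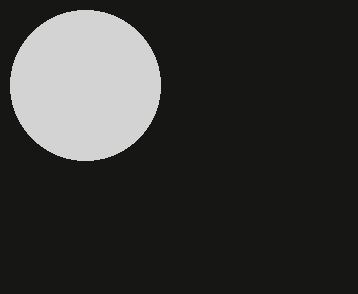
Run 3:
cx = 85
cy = 85
r = 75
fill = 'lightgray'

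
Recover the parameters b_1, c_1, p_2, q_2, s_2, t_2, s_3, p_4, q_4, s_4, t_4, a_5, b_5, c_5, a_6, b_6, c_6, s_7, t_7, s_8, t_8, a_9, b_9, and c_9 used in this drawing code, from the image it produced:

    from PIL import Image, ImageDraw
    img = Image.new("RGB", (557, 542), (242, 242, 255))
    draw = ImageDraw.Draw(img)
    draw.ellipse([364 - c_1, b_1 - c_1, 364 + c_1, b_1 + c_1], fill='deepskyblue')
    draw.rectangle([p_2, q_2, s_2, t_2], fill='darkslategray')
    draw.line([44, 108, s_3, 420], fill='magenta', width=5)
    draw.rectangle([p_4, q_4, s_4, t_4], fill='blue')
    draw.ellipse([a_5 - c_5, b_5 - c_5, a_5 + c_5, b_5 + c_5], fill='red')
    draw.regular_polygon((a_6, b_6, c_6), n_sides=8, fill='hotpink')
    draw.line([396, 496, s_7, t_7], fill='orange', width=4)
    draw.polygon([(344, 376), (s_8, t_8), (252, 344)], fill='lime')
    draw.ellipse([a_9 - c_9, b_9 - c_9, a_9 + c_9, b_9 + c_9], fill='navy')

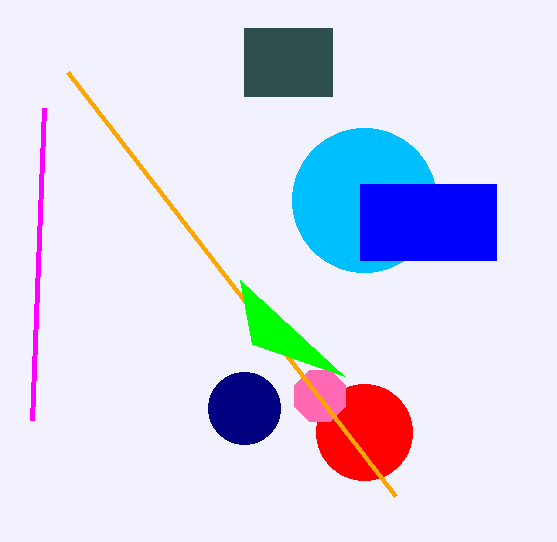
b_1 = 200; c_1 = 72; p_2 = 244; q_2 = 28; s_2 = 332; t_2 = 96; s_3 = 32; p_4 = 360; q_4 = 184; s_4 = 496; t_4 = 260; a_5 = 364; b_5 = 432; c_5 = 48; a_6 = 320; b_6 = 396; c_6 = 28; s_7 = 68; t_7 = 72; s_8 = 240; t_8 = 280; a_9 = 244; b_9 = 408; c_9 = 36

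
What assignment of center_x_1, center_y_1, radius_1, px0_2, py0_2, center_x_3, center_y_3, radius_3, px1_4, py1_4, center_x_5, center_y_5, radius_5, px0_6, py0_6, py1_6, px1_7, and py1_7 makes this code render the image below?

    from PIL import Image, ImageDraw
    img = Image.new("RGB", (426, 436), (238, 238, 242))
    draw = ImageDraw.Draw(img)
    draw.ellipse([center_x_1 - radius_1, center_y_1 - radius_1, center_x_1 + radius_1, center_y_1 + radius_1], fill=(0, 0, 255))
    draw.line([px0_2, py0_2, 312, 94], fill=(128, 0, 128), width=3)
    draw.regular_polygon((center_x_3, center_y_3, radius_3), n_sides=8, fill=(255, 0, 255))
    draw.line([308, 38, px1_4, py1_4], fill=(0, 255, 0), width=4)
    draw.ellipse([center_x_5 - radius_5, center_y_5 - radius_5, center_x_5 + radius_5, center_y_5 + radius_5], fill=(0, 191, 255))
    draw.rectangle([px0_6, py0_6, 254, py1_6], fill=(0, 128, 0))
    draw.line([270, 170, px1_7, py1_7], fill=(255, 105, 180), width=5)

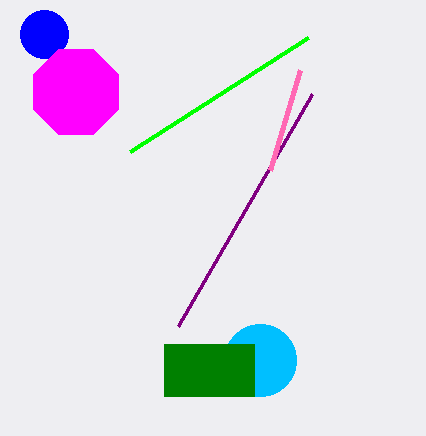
center_x_1 = 44
center_y_1 = 34
radius_1 = 24
px0_2 = 178
py0_2 = 326
center_x_3 = 76
center_y_3 = 92
radius_3 = 46
px1_4 = 130
py1_4 = 152
center_x_5 = 260
center_y_5 = 360
radius_5 = 36
px0_6 = 164
py0_6 = 344
py1_6 = 396
px1_7 = 300
py1_7 = 70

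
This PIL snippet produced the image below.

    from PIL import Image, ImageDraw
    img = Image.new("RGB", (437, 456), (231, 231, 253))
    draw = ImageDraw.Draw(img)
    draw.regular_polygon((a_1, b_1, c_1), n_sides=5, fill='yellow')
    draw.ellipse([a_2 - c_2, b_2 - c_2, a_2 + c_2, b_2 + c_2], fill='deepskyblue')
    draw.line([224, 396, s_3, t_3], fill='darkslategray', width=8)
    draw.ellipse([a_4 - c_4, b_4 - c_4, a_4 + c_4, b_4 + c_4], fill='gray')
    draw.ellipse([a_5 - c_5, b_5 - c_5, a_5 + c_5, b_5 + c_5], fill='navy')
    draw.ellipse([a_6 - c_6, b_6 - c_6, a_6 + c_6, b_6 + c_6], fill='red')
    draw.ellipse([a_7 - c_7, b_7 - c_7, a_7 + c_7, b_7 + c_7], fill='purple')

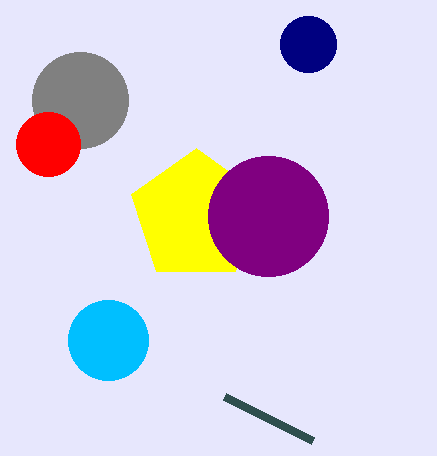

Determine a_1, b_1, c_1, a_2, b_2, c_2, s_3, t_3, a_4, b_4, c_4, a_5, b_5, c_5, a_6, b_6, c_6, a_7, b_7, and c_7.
a_1 = 196
b_1 = 216
c_1 = 68
a_2 = 108
b_2 = 340
c_2 = 40
s_3 = 312
t_3 = 440
a_4 = 80
b_4 = 100
c_4 = 48
a_5 = 308
b_5 = 44
c_5 = 28
a_6 = 48
b_6 = 144
c_6 = 32
a_7 = 268
b_7 = 216
c_7 = 60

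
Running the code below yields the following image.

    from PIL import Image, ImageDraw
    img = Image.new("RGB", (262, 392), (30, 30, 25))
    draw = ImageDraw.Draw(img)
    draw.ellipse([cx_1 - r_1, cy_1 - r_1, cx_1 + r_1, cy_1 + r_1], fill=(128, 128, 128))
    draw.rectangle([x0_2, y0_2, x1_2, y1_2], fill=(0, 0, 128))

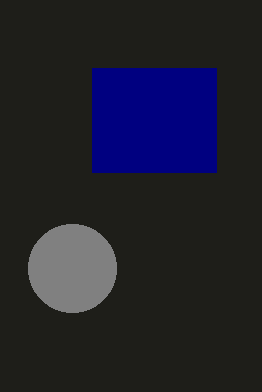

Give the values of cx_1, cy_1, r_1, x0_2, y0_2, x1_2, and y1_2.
cx_1 = 72
cy_1 = 268
r_1 = 44
x0_2 = 92
y0_2 = 68
x1_2 = 216
y1_2 = 172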